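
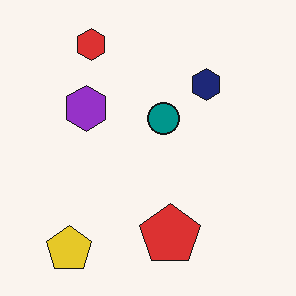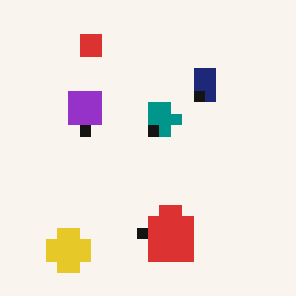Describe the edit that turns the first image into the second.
This is the original image coarsely pixelated.

Shapes are reduced to large square blocks; fine edges and outlines are lost — a downscale-then-upscale (mosaic) effect.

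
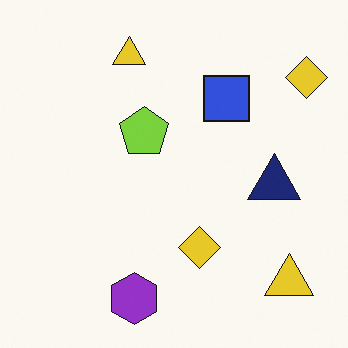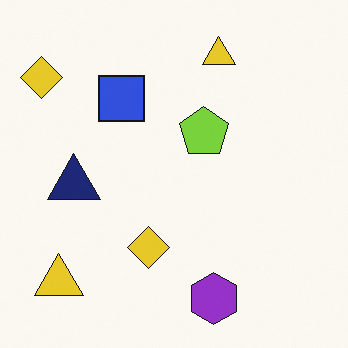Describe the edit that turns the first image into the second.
This is the original image flipped horizontally (left ↔ right).

The navy triangle is in the right of the first image and the left of the second — shapes on opposite sides of the vertical midline have swapped in a mirror flip.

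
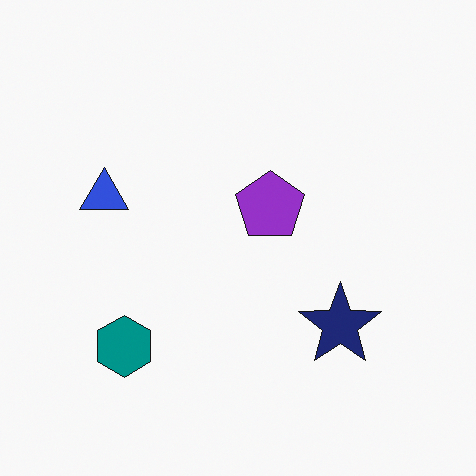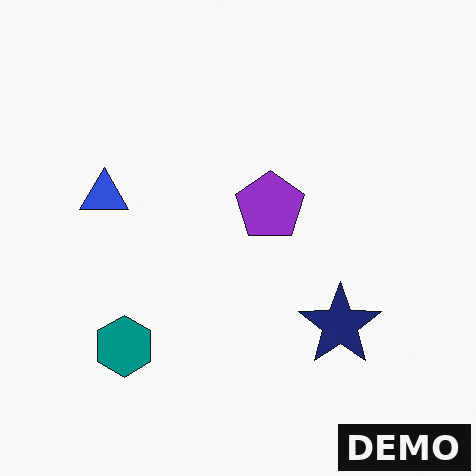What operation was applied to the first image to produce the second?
Watermarked with the text "DEMO" in the lower-right corner.

A dark label reading "DEMO" appears in the lower-right corner.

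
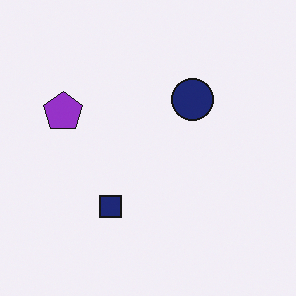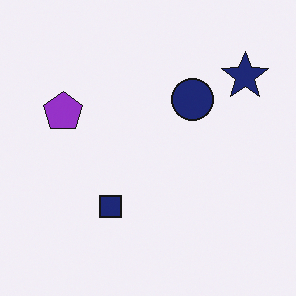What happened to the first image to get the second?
Overlaid with an additional navy star.

A navy star appears in the second image that is absent from the first.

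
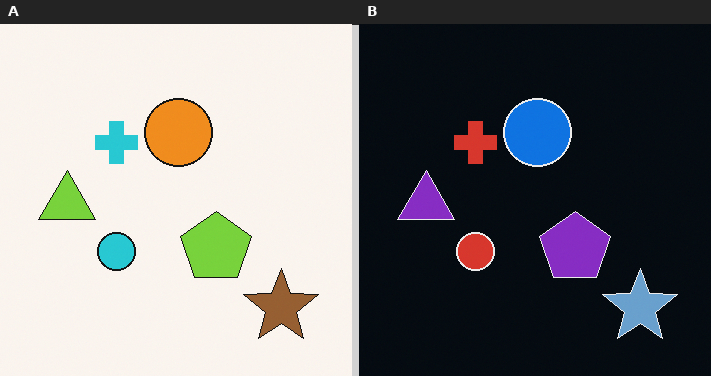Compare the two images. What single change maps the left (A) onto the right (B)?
This is the original image color-inverted (negative).

The light background has become dark and every shape's color is its complement — a photographic negative.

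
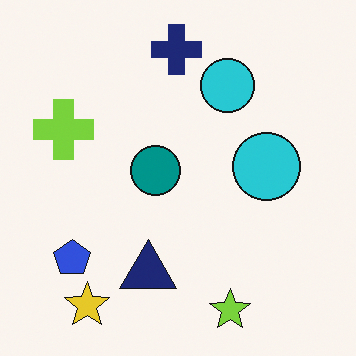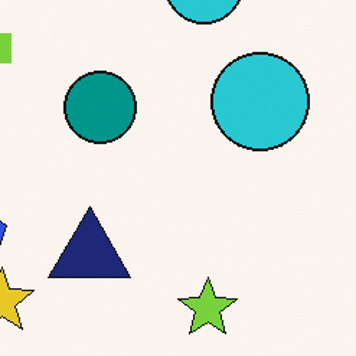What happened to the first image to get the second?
The image was cropped to a modestly smaller region and rescaled.

The visible shapes are larger and the field of view is narrower; shapes near the original edges may be partly or wholly outside the frame — a crop-and-rescale.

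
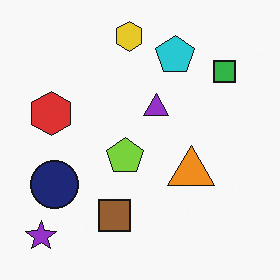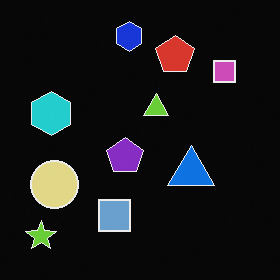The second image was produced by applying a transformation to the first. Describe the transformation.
The second image is the first color-inverted (negative).

The light background has become dark and every shape's color is its complement — a photographic negative.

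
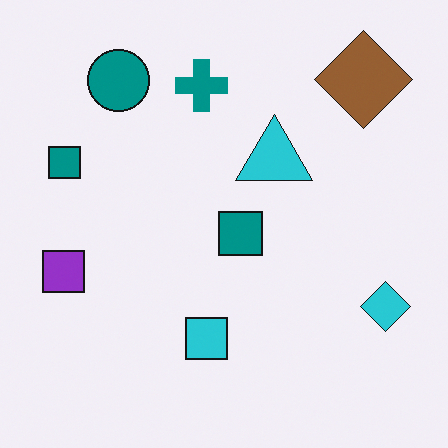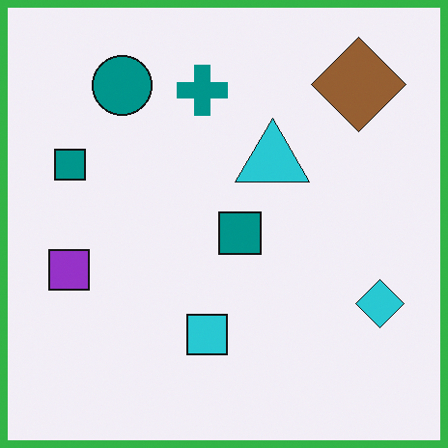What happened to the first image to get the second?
The image was framed with a green border.

A solid green frame runs around the edge of the second image, with the content slightly shrunk inside it.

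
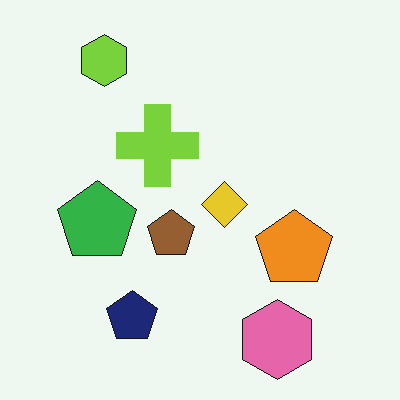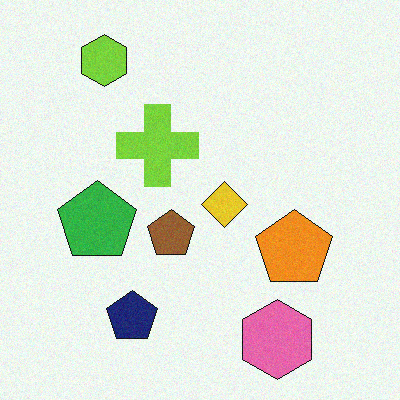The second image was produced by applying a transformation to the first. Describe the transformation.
The second image is the first degraded with subtle gaussian noise.

Random speckle covers the whole image, including the flat background.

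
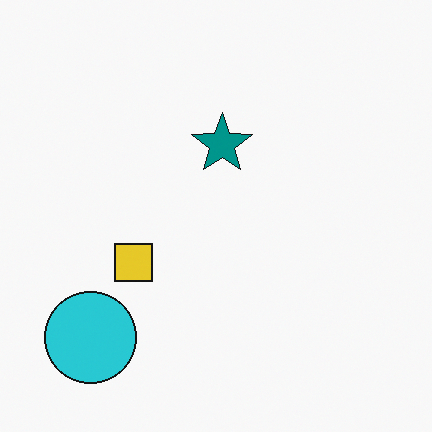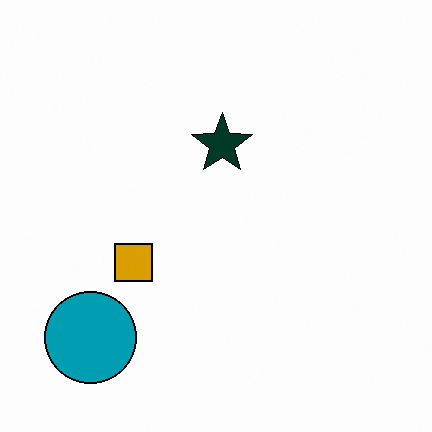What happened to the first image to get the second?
This is the original image given much higher contrast.

Tones are pushed away from mid-grey across the whole image — a global contrast change.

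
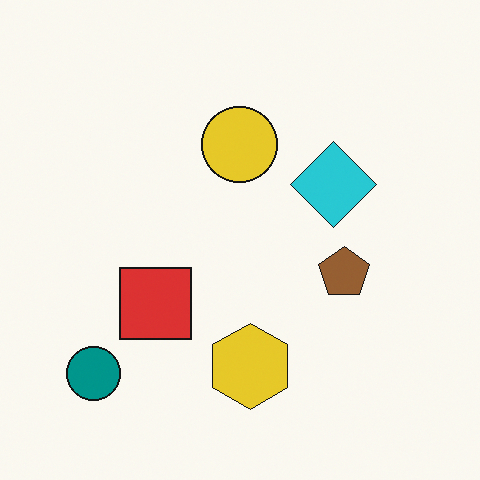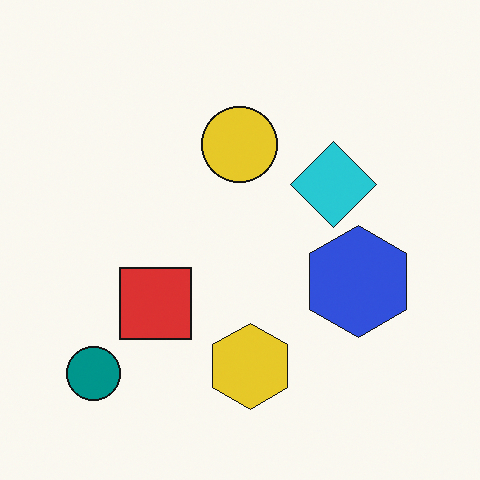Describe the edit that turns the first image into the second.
The transformation is: overlaid with an additional blue hexagon.

A blue hexagon appears in the second image that is absent from the first.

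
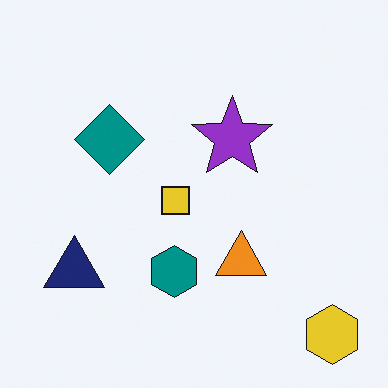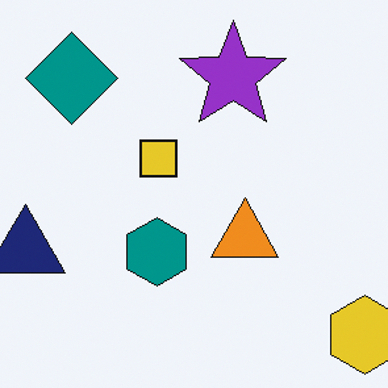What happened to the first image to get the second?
It was cropped slightly and scaled back up.

The visible shapes are larger and the field of view is narrower; shapes near the original edges may be partly or wholly outside the frame — a crop-and-rescale.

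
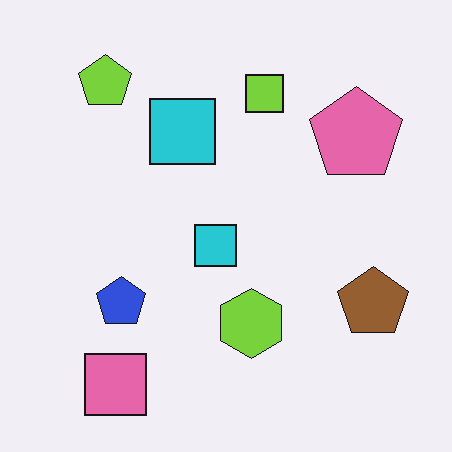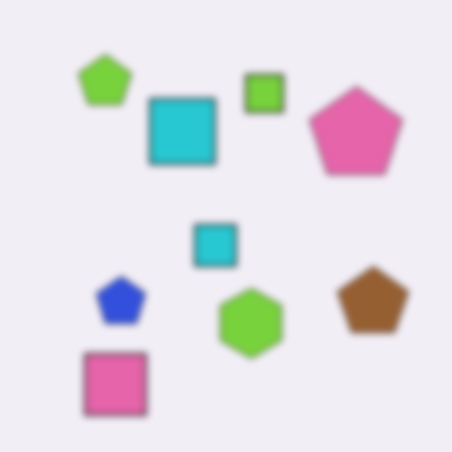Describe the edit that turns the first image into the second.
The second image is the first noticeably gaussian-blurred.

Shape edges and outlines are uniformly softened across the whole image.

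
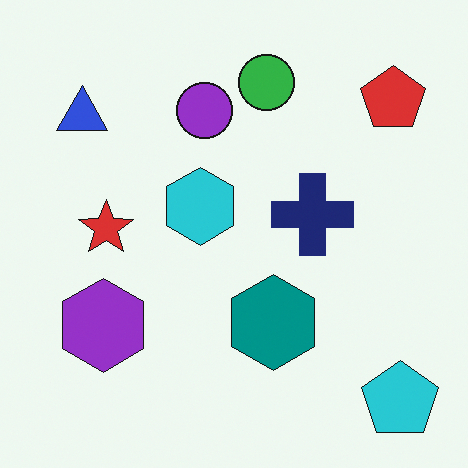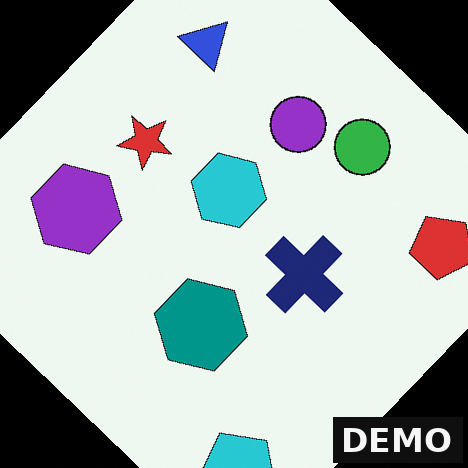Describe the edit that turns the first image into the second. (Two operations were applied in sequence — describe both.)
It was rotated clockwise by a large amount — several tens of degrees, then watermarked with the text "DEMO" in the lower-right corner.

Every shape is tilted by the same angle and the image corners show triangular fill wedges — a whole-image rotation by a non-right angle. A dark label reading "DEMO" appears in the lower-right corner.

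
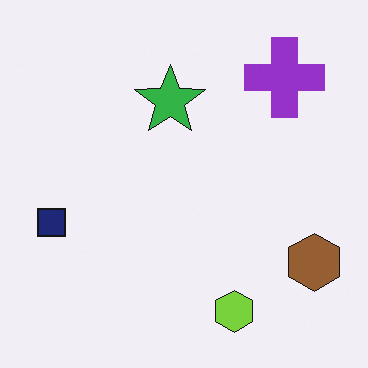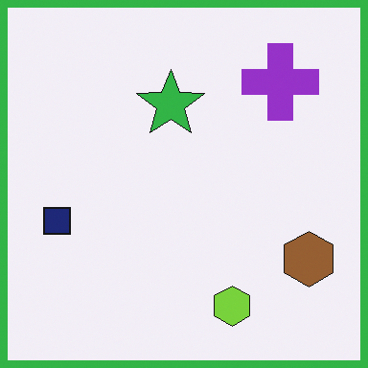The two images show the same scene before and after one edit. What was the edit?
This is the original image framed with a green border.

A solid green frame runs around the edge of the second image, with the content slightly shrunk inside it.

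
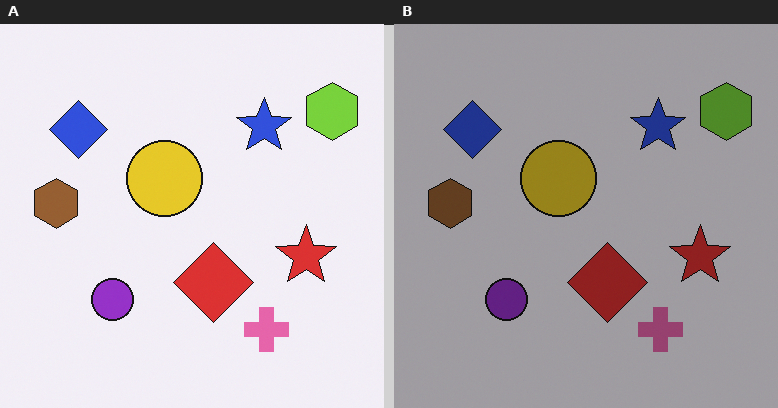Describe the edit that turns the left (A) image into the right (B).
The transformation is: darkened a lot.

Every pixel — background and shapes alike — is uniformly darkened.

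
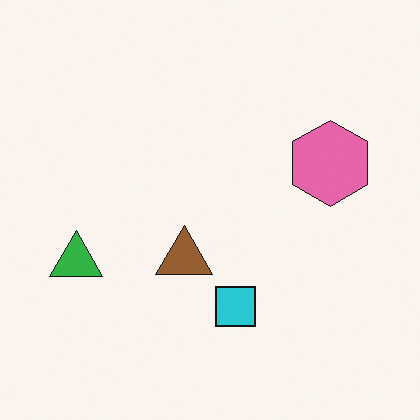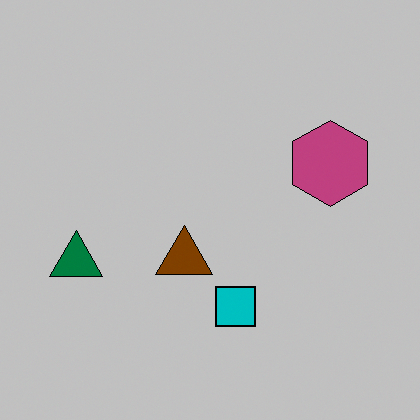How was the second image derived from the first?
This is the original image aggressively posterized.

Each flat color has snapped to a coarser quantized level — most visibly, the near-white background has dropped to a flat grey.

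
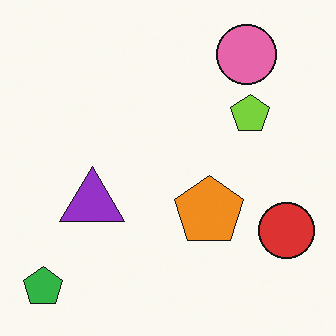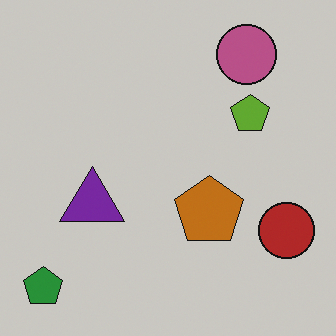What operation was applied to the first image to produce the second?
This is the original image darkened a little.

Every pixel — background and shapes alike — is uniformly darkened.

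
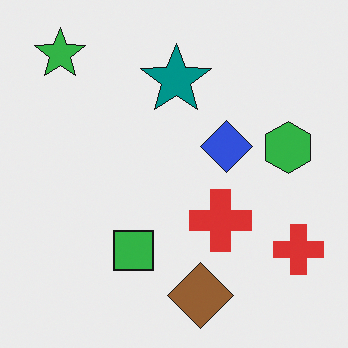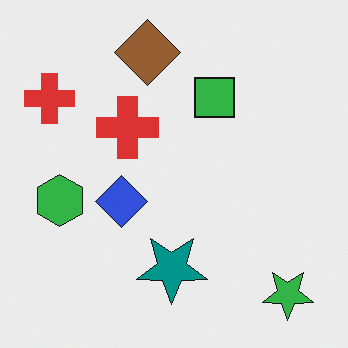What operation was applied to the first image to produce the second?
The transformation is: rotated 180°.

The green star sits in the top-left of the first image and the bottom-right of the second — consistent with a whole-image 180° rotation.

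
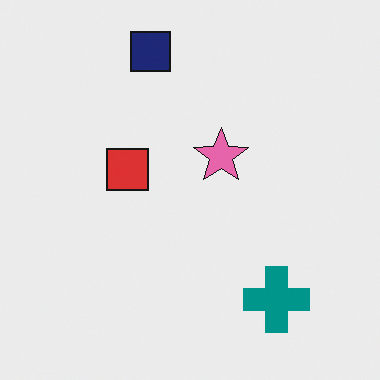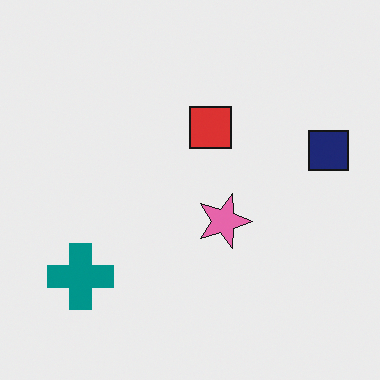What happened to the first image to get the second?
The transformation is: rotated 90° clockwise.

The navy square sits in the top of the first image and the right of the second — consistent with a whole-image 90° clockwise rotation.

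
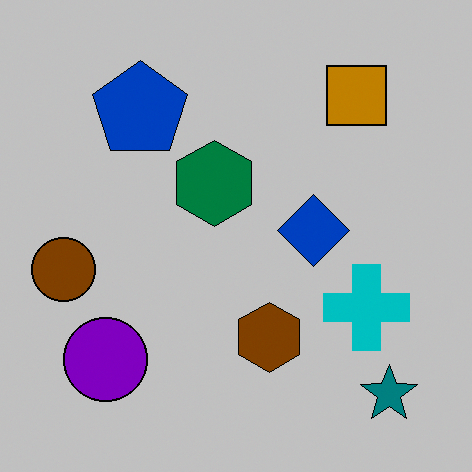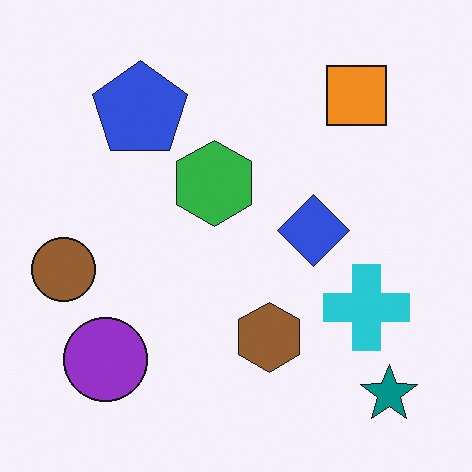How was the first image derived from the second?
This is the original image heavily posterized to just a handful of flat colors.

Each flat color has snapped to a coarser quantized level — most visibly, the near-white background has dropped to a flat grey.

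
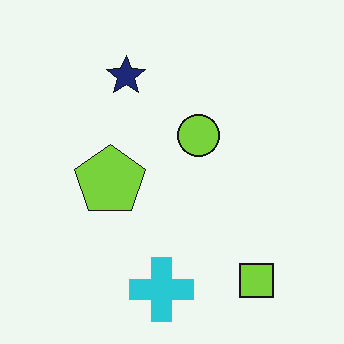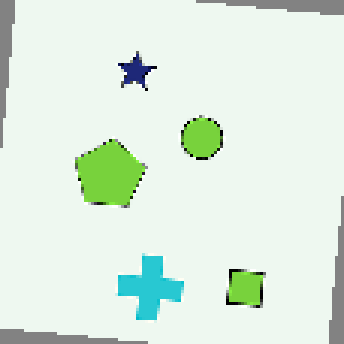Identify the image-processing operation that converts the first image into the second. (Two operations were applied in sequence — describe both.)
The transformation is: rotated clockwise by a few degrees, then lightly pixelated (a mild mosaic effect).

Every shape is tilted by the same angle and the image corners show triangular fill wedges — a whole-image rotation by a non-right angle. Shapes are reduced to large square blocks; fine edges and outlines are lost — a downscale-then-upscale (mosaic) effect.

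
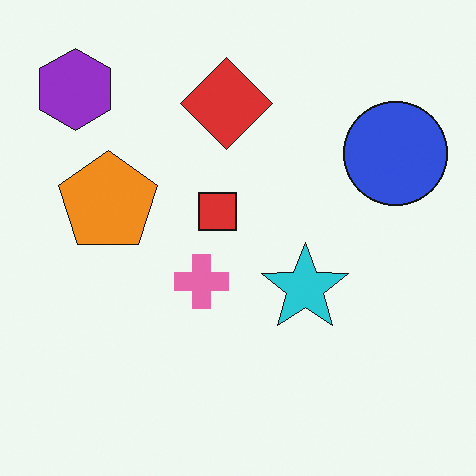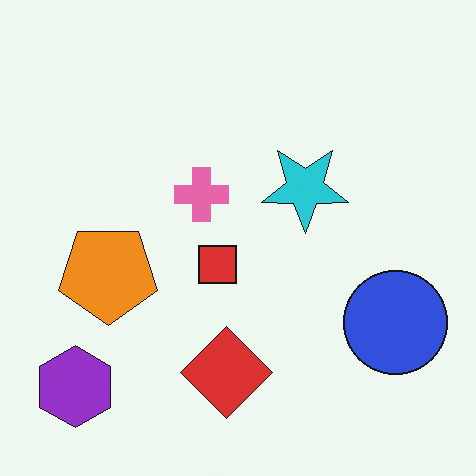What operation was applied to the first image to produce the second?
Flipped vertically (top ↔ bottom).

The purple hexagon is in the top-left of the first image and the bottom-left of the second — shapes on opposite sides of the horizontal midline have swapped in a mirror flip.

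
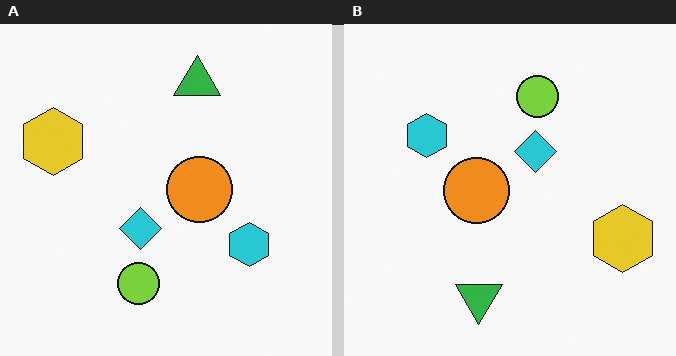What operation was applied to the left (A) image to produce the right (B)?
The right (B) image is the left (A) rotated 180°.

The yellow hexagon sits in the left of the left (A) image and the right of the right (B) — consistent with a whole-image 180° rotation.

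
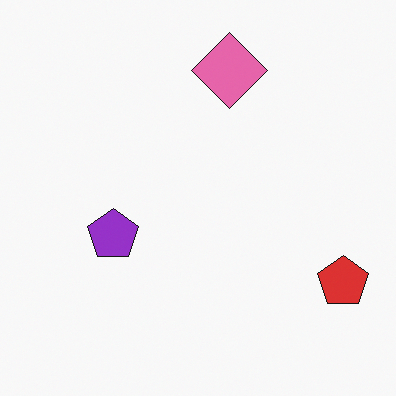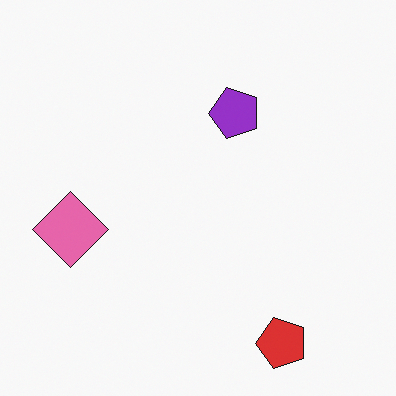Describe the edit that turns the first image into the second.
Transposed (reflected across the top-left ↔ bottom-right diagonal).

Shapes have swapped their row and column positions — what was in the top-right is now in the bottom-left — a diagonal reflection.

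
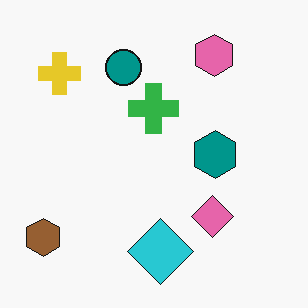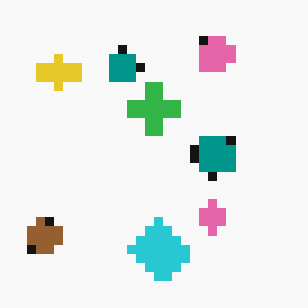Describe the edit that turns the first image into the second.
This is the original image heavily pixelated into large blocks.

Shapes are reduced to large square blocks; fine edges and outlines are lost — a downscale-then-upscale (mosaic) effect.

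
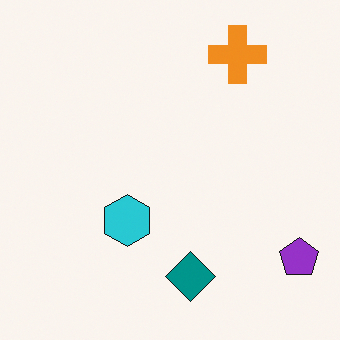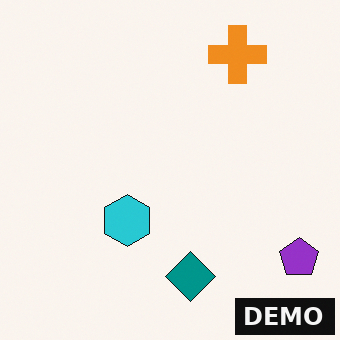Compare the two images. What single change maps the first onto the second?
Watermarked with the text "DEMO" in the lower-right corner.

A dark label reading "DEMO" appears in the lower-right corner.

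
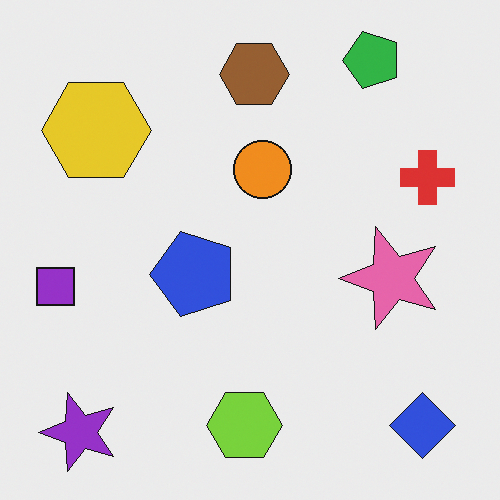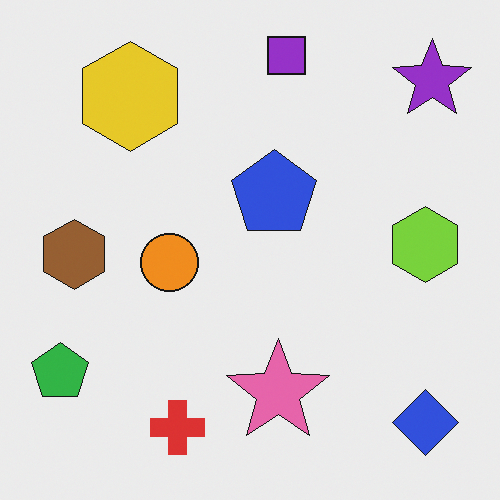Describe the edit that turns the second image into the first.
It was transposed (reflected across the top-left ↔ bottom-right diagonal).

Shapes have swapped their row and column positions — what was in the top-right is now in the bottom-left — a diagonal reflection.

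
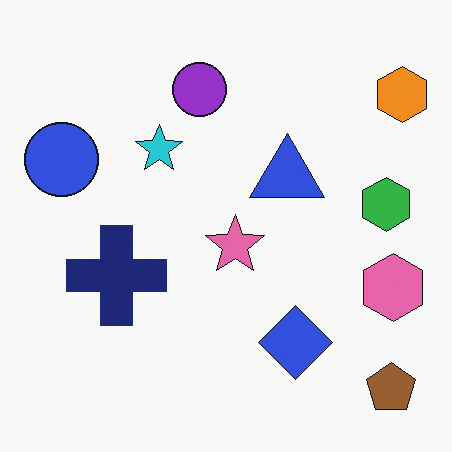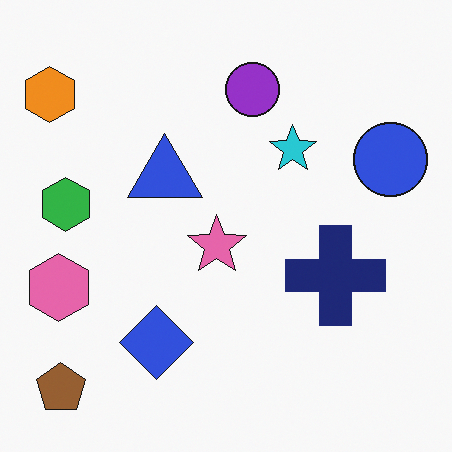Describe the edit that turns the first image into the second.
This is the original image flipped horizontally (left ↔ right).

The orange hexagon is in the top-right of the first image and the top-left of the second — shapes on opposite sides of the vertical midline have swapped in a mirror flip.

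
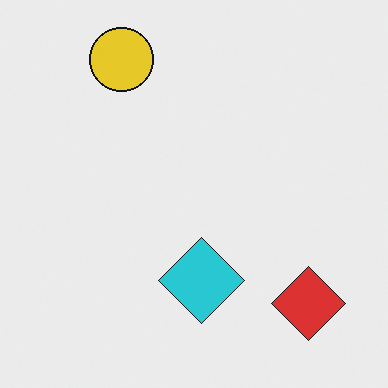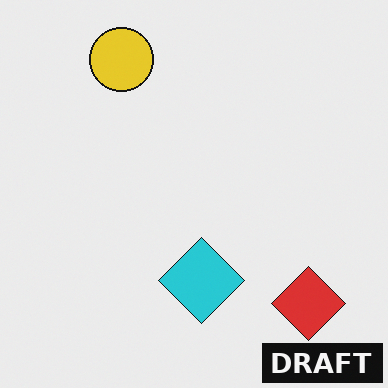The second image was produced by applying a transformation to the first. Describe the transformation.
The transformation is: watermarked with the text "DRAFT" in the lower-right corner.

A dark label reading "DRAFT" appears in the lower-right corner.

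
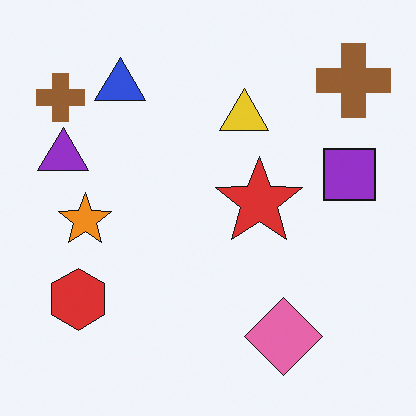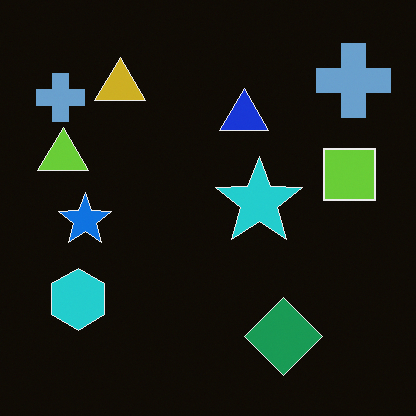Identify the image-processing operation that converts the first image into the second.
This is the original image color-inverted (negative).

The light background has become dark and every shape's color is its complement — a photographic negative.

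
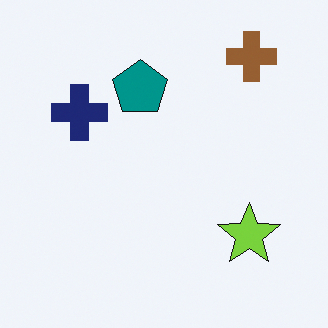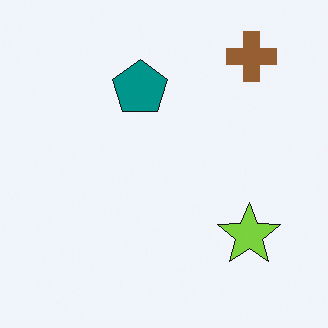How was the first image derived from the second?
The first image is the second overlaid with an additional navy cross.

A navy cross appears in the first image that is absent from the second.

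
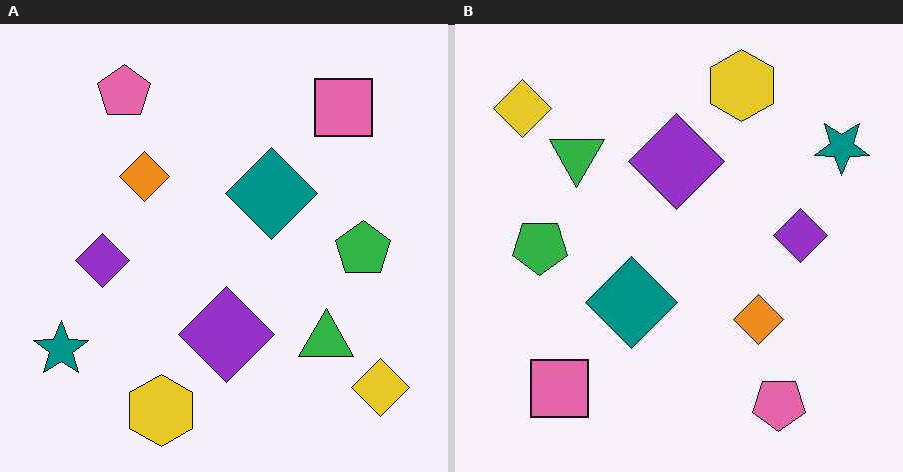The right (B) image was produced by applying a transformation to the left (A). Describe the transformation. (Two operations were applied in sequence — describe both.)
The right (B) image is the left (A) rotated 180°, then given moderate JPEG compression.

The yellow diamond sits in the bottom-right of the left (A) image and the top-left of the right (B) — consistent with a whole-image 180° rotation. Blocky 8×8 compression artifacts appear around shape edges and the flat background shows ringing — characteristic JPEG degradation.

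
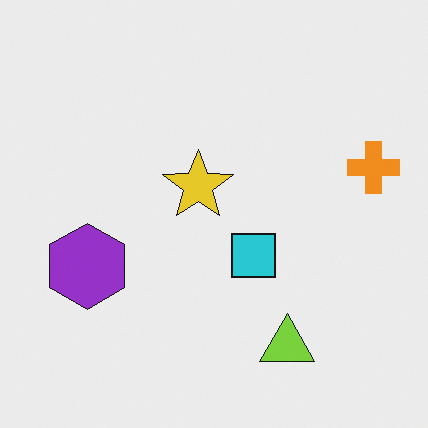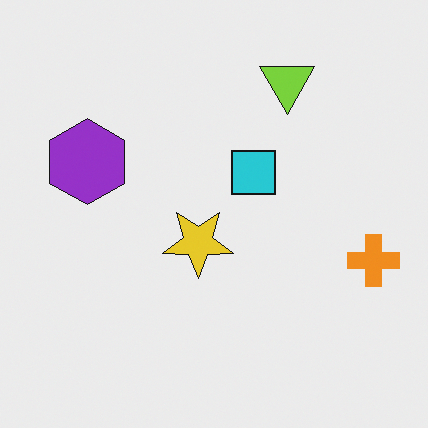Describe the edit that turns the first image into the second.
This is the original image flipped vertically (top ↔ bottom).

The lime triangle is in the bottom-right of the first image and the top-right of the second — shapes on opposite sides of the horizontal midline have swapped in a mirror flip.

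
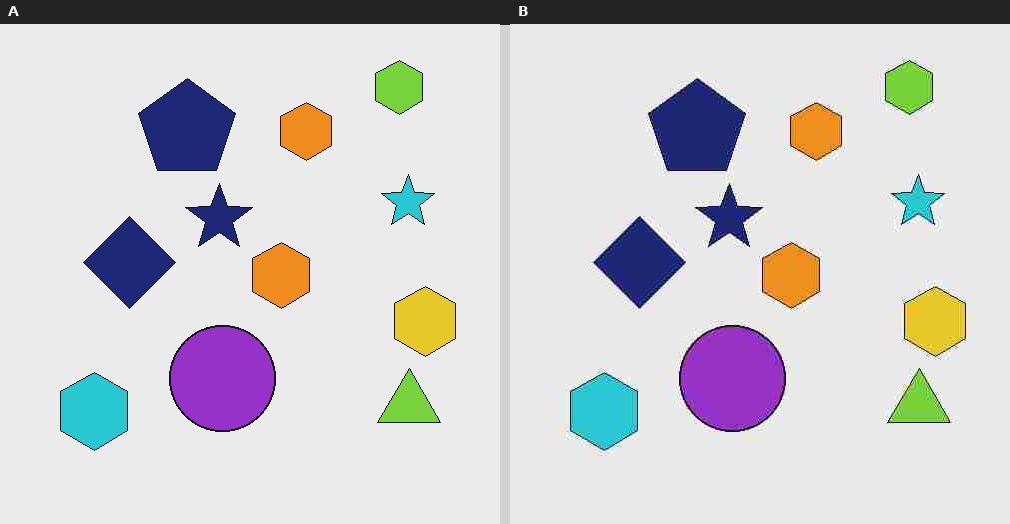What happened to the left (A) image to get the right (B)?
Degraded with heavy JPEG compression.

Blocky 8×8 compression artifacts appear around shape edges and the flat background shows ringing — characteristic JPEG degradation.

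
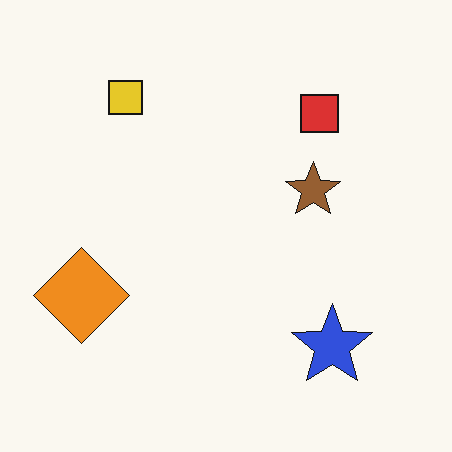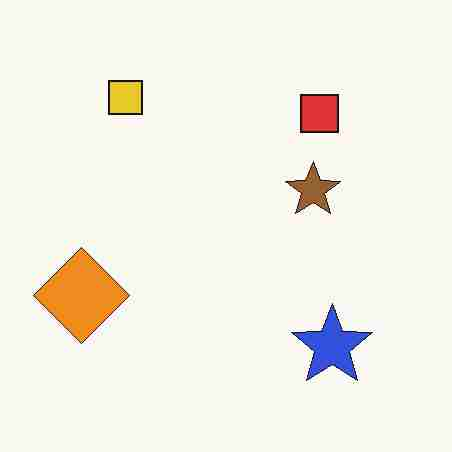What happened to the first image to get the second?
The second image is the first heavily JPEG-compressed with obvious blocking artifacts.

Blocky 8×8 compression artifacts appear around shape edges and the flat background shows ringing — characteristic JPEG degradation.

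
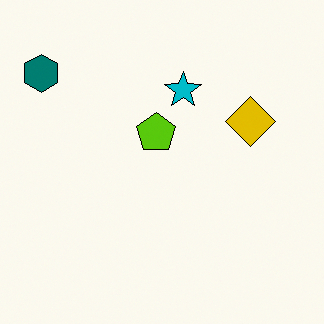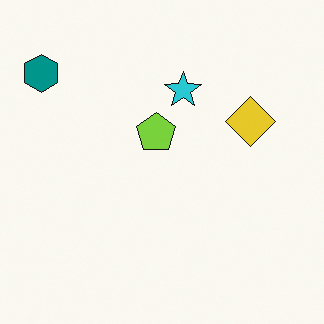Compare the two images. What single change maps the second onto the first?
The first image is the second given slightly increased contrast.

Tones are pushed away from mid-grey across the whole image — a global contrast change.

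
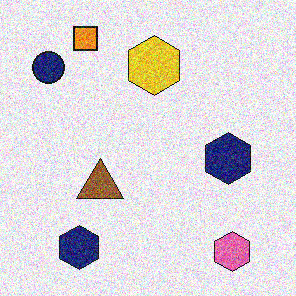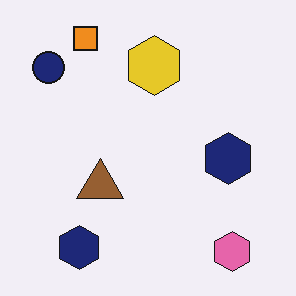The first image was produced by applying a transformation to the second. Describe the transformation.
The image was degraded with a thick layer of grain.

Random speckle covers the whole image, including the flat background.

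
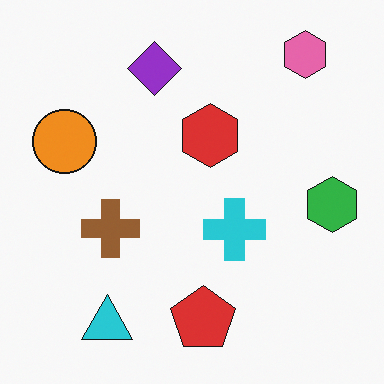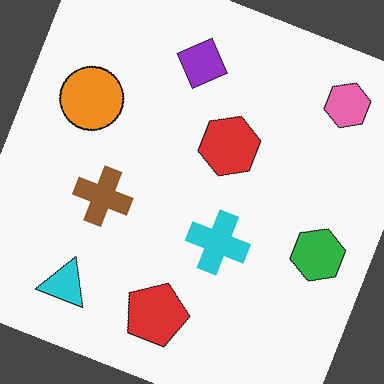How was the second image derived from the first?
The image was rotated clockwise by a clearly visible amount.

Every shape is tilted by the same angle and the image corners show triangular fill wedges — a whole-image rotation by a non-right angle.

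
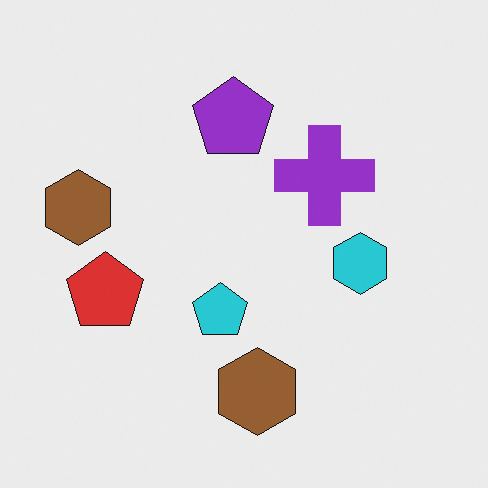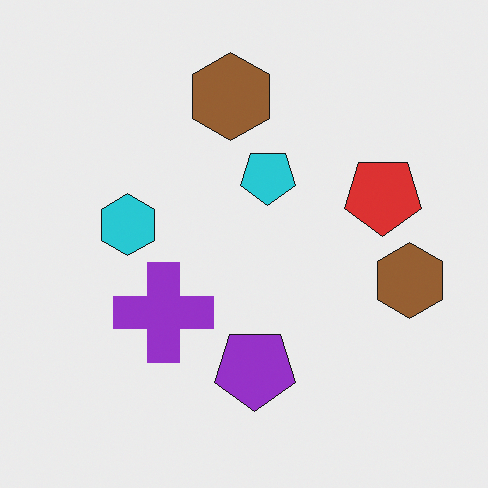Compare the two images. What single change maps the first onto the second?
Rotated 180°.

The red pentagon sits in the left of the first image and the right of the second — consistent with a whole-image 180° rotation.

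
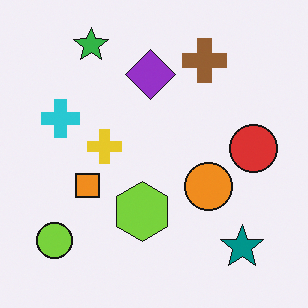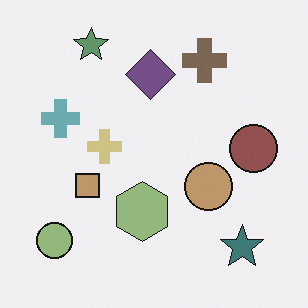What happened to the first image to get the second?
The transformation is: heavily desaturated.

All colors are more muted and greyish — a global saturation change.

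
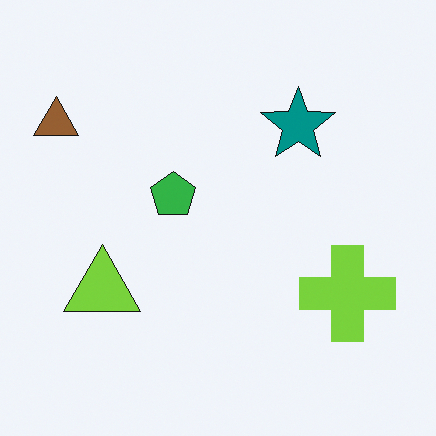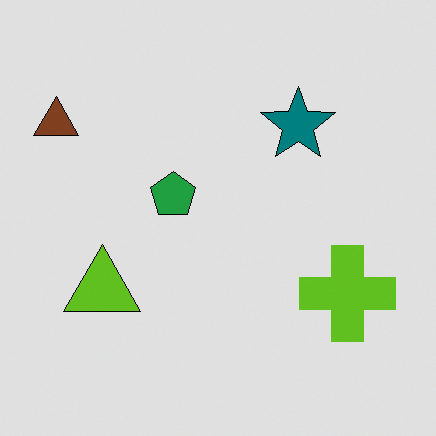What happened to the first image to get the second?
This is the original image moderately posterized.

Each flat color has snapped to a coarser quantized level — most visibly, the near-white background has dropped to a flat grey.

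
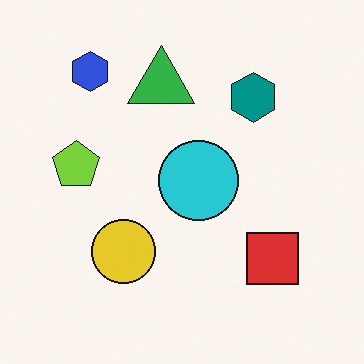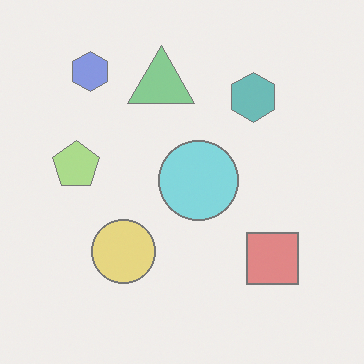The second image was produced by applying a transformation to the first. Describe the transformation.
The image was washed out (contrast reduced).

Tones are pushed toward mid-grey across the whole image — a global contrast change.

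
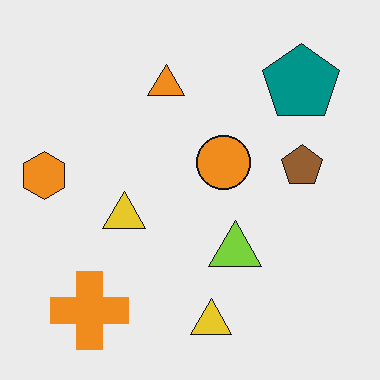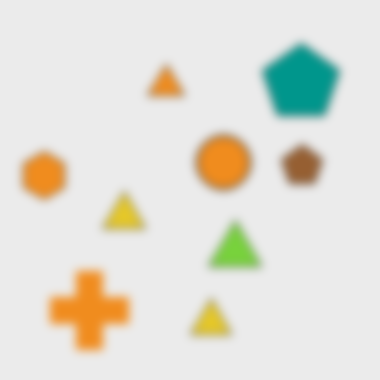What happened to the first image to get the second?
The second image is the first moderately blurred.

Shape edges and outlines are uniformly softened across the whole image.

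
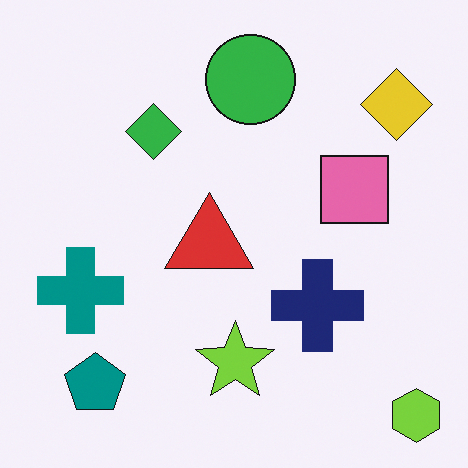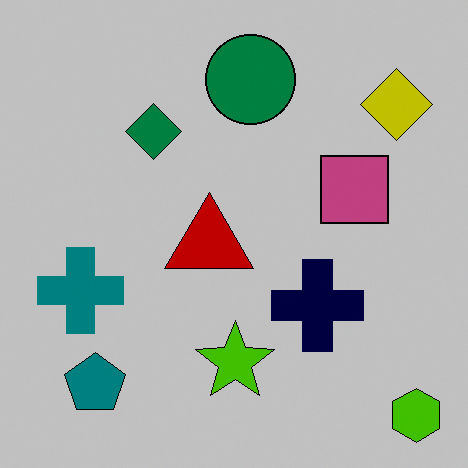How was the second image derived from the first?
The transformation is: heavily posterized to just a handful of flat colors.

Each flat color has snapped to a coarser quantized level — most visibly, the near-white background has dropped to a flat grey.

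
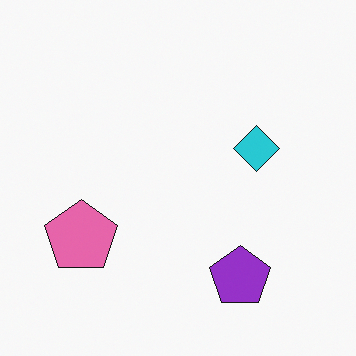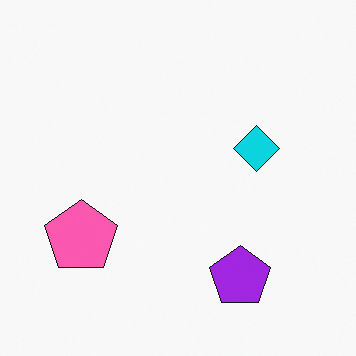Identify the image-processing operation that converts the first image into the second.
The image was slightly oversaturated.

All colors are more vivid — a global saturation change.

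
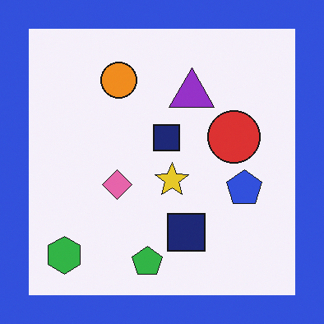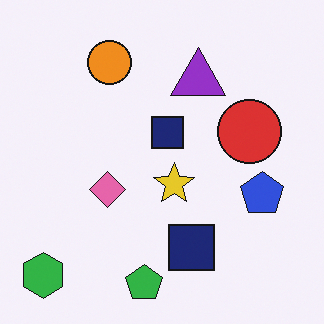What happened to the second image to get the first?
This is the original image framed with a blue border.

A solid blue frame runs around the edge of the first image, with the content slightly shrunk inside it.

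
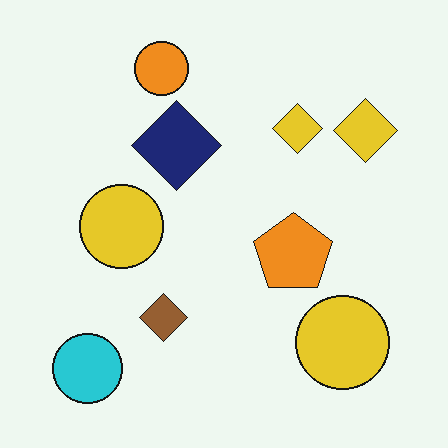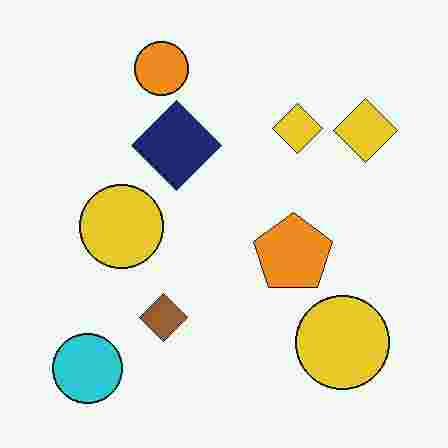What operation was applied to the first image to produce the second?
Degraded with heavy JPEG compression.

Blocky 8×8 compression artifacts appear around shape edges and the flat background shows ringing — characteristic JPEG degradation.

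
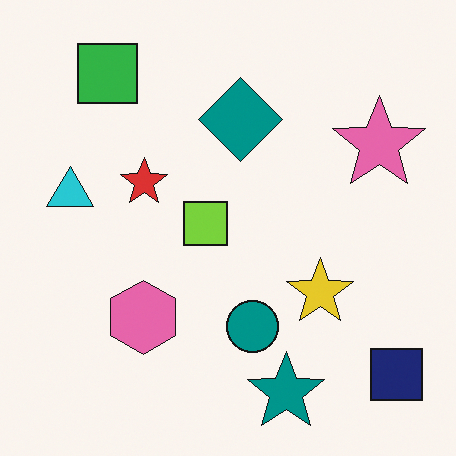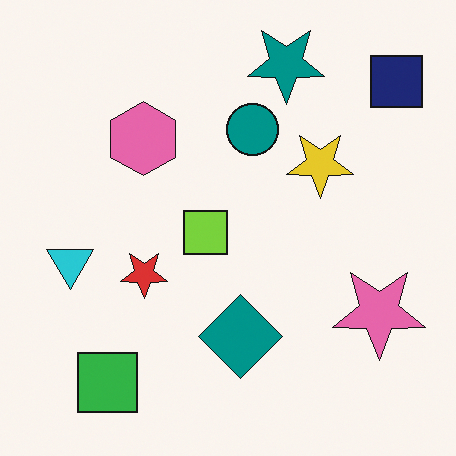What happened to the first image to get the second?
The second image is the first flipped vertically (top ↔ bottom).

The teal star is in the bottom of the first image and the top of the second — shapes on opposite sides of the horizontal midline have swapped in a mirror flip.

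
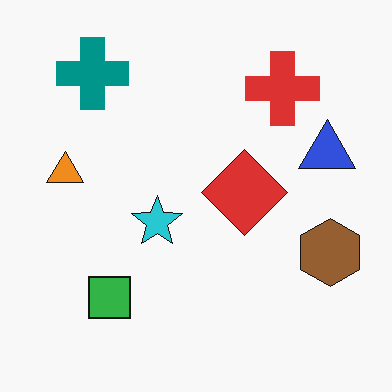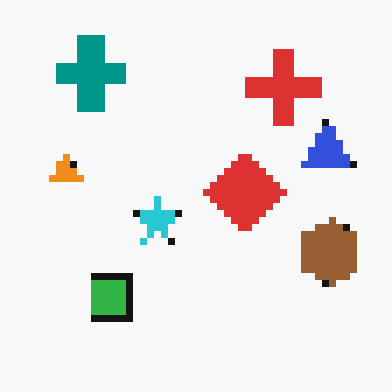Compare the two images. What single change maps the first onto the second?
The transformation is: moderately pixelated.

Shapes are reduced to large square blocks; fine edges and outlines are lost — a downscale-then-upscale (mosaic) effect.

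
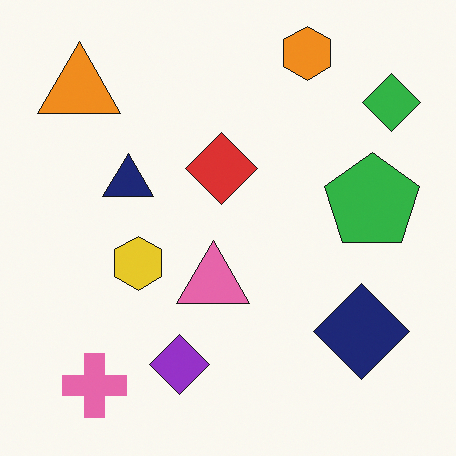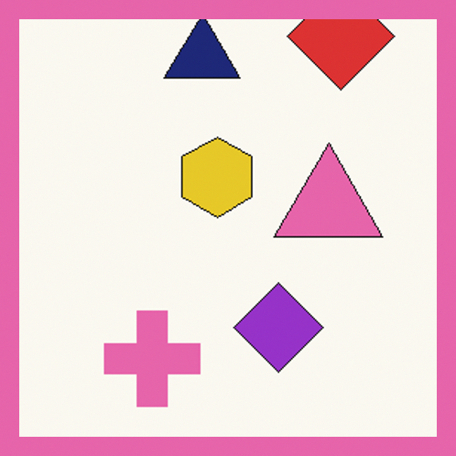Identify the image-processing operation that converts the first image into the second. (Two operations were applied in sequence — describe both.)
The transformation is: cropped to a noticeably smaller region and rescaled, then framed with a pink border.

The visible shapes are larger and the field of view is narrower; shapes near the original edges may be partly or wholly outside the frame — a crop-and-rescale. A solid pink frame runs around the edge of the second image, with the content slightly shrunk inside it.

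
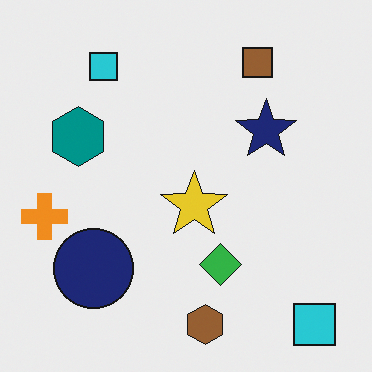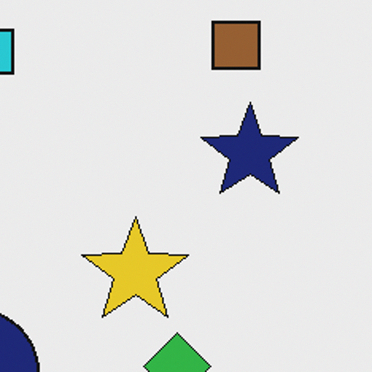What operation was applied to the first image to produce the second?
Cropped slightly and scaled back up.

The visible shapes are larger and the field of view is narrower; shapes near the original edges may be partly or wholly outside the frame — a crop-and-rescale.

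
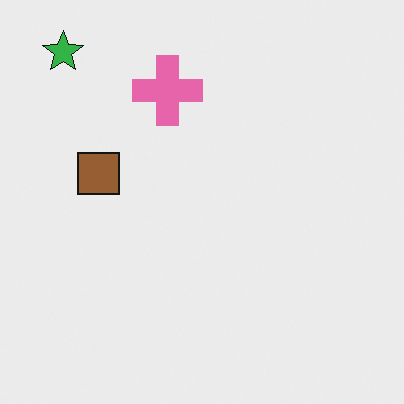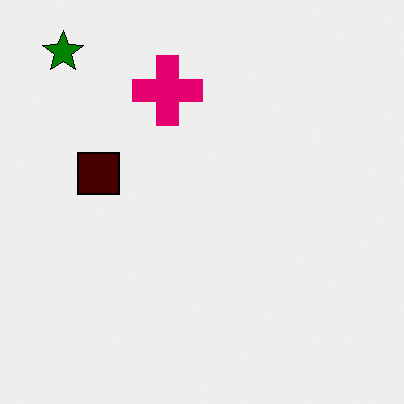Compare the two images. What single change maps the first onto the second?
The second image is the first given much higher contrast.

Tones are pushed away from mid-grey across the whole image — a global contrast change.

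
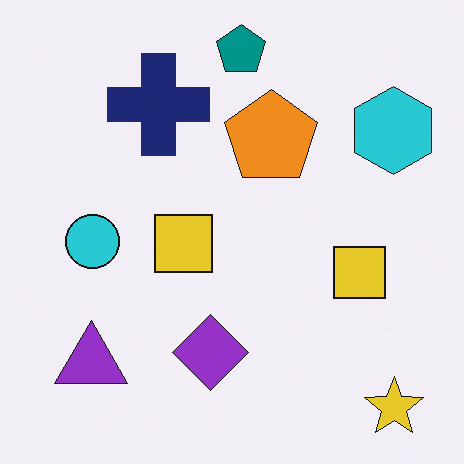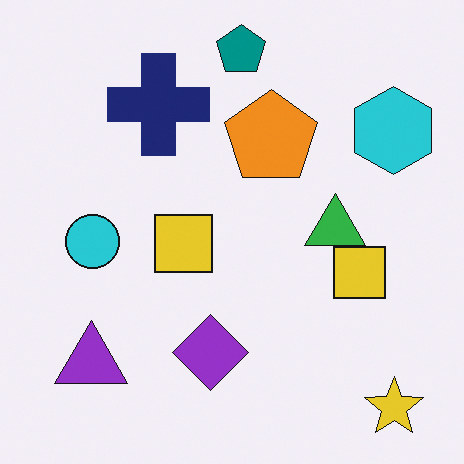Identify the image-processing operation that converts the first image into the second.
Overlaid with an additional green triangle.

A green triangle appears in the second image that is absent from the first.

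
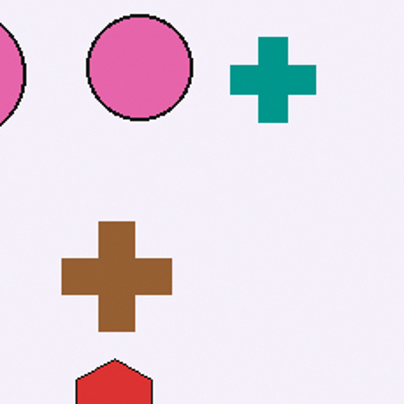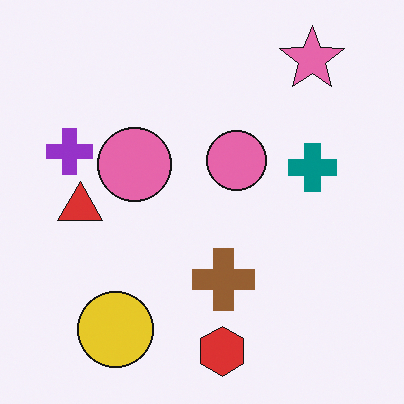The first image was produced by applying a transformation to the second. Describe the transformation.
It was cropped tightly and scaled back up.

The visible shapes are larger and the field of view is narrower; shapes near the original edges may be partly or wholly outside the frame — a crop-and-rescale.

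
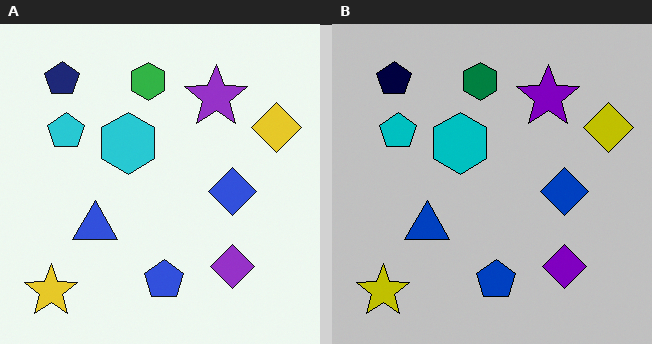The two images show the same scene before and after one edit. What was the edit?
Heavily posterized to just a handful of flat colors.

Each flat color has snapped to a coarser quantized level — most visibly, the near-white background has dropped to a flat grey.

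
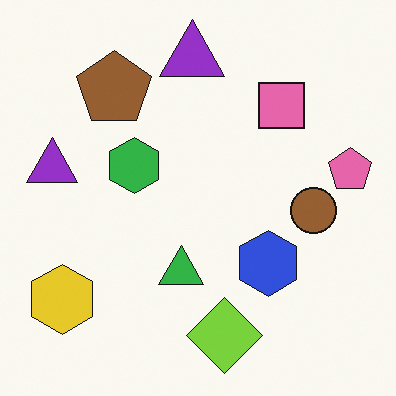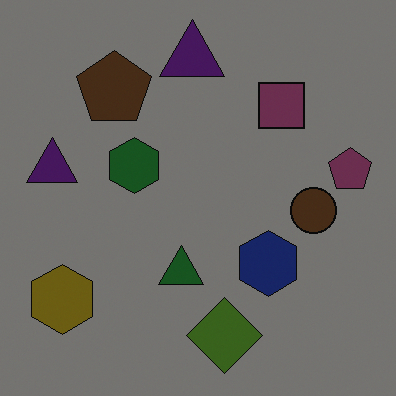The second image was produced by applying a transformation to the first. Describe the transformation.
This is the original image darkened a lot.

Every pixel — background and shapes alike — is uniformly darkened.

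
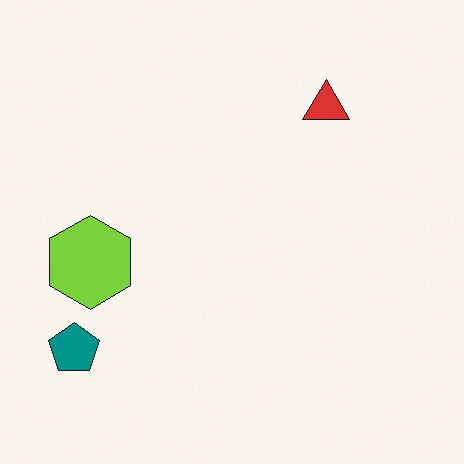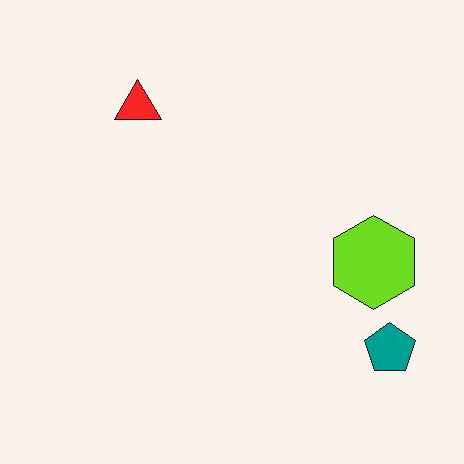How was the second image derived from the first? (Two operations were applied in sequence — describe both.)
The second image is the first slightly oversaturated, then flipped horizontally (left ↔ right).

All colors are more vivid — a global saturation change. The teal pentagon is in the bottom-left of the first image and the bottom-right of the second — shapes on opposite sides of the vertical midline have swapped in a mirror flip.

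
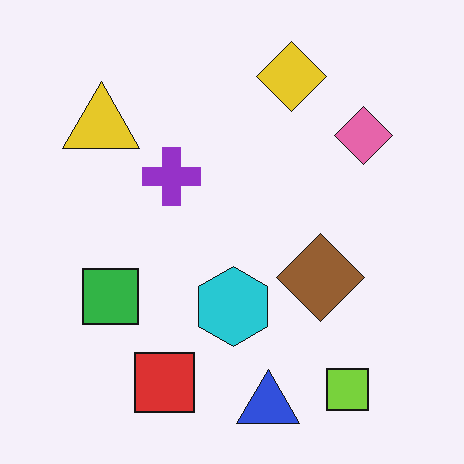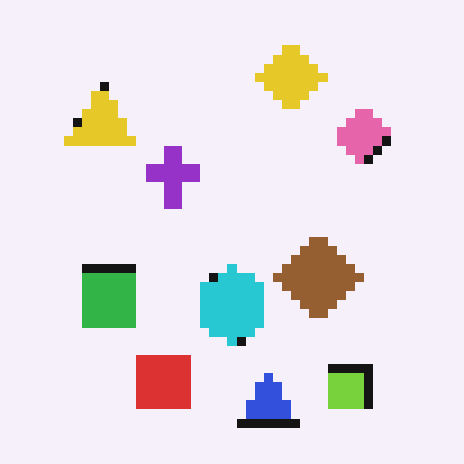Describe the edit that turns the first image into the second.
The second image is the first heavily pixelated into large blocks.

Shapes are reduced to large square blocks; fine edges and outlines are lost — a downscale-then-upscale (mosaic) effect.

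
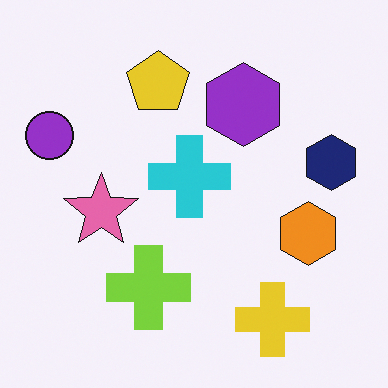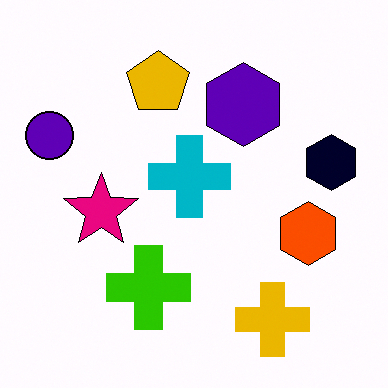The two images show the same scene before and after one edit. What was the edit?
The image was given much higher contrast.

Tones are pushed away from mid-grey across the whole image — a global contrast change.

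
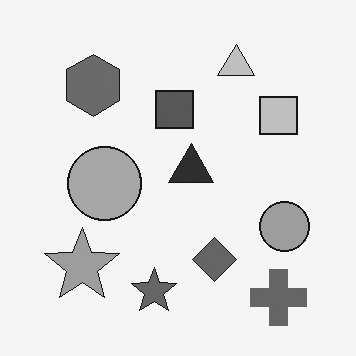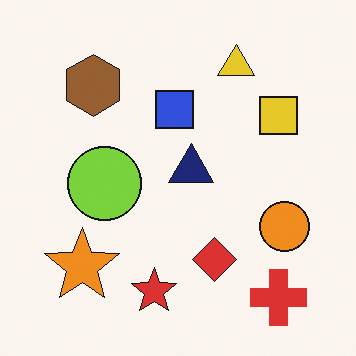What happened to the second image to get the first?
The image was converted to grayscale.

All color is removed — every shape is now a shade of grey.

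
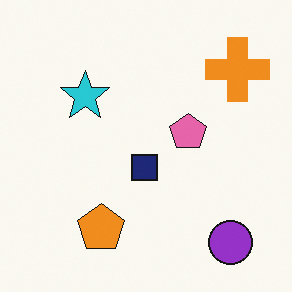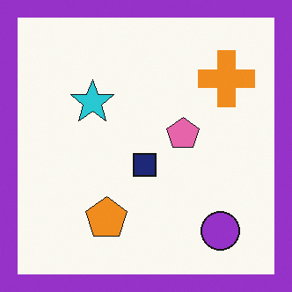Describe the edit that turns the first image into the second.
The image was framed with a purple border.

A solid purple frame runs around the edge of the second image, with the content slightly shrunk inside it.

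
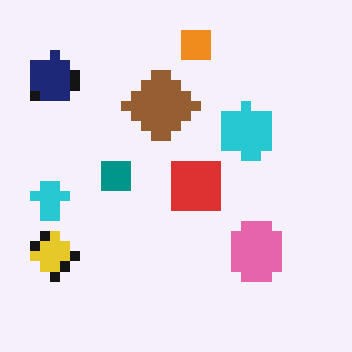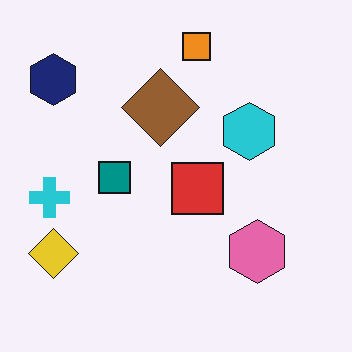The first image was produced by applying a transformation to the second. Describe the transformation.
The image was coarsely pixelated.

Shapes are reduced to large square blocks; fine edges and outlines are lost — a downscale-then-upscale (mosaic) effect.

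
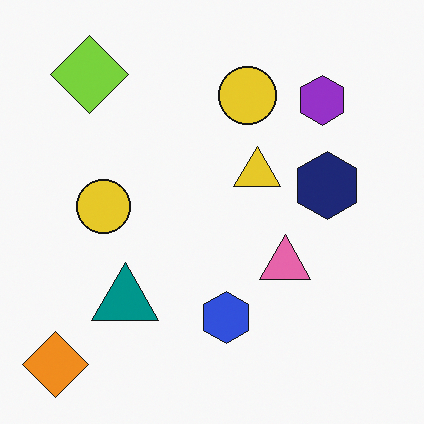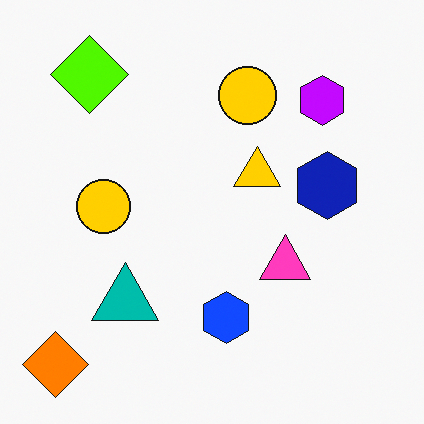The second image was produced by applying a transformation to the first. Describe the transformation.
The transformation is: made much more vivid (saturation change).

All colors are more vivid — a global saturation change.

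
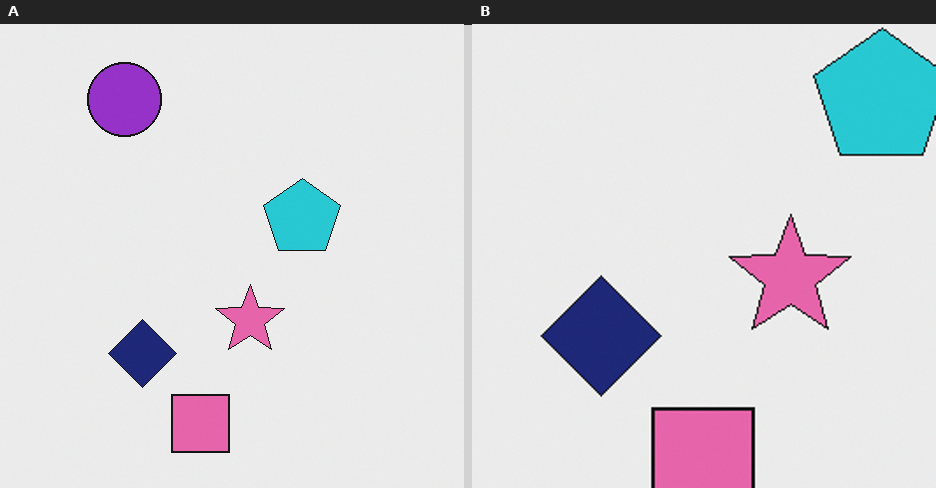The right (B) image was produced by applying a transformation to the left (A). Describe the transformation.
The right (B) image is the left (A) cropped to a noticeably smaller region and rescaled.

The visible shapes are larger and the field of view is narrower; shapes near the original edges may be partly or wholly outside the frame — a crop-and-rescale.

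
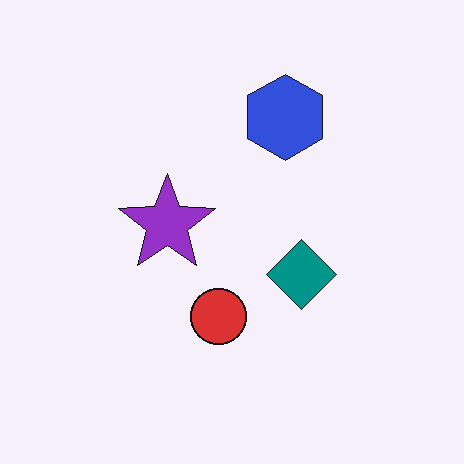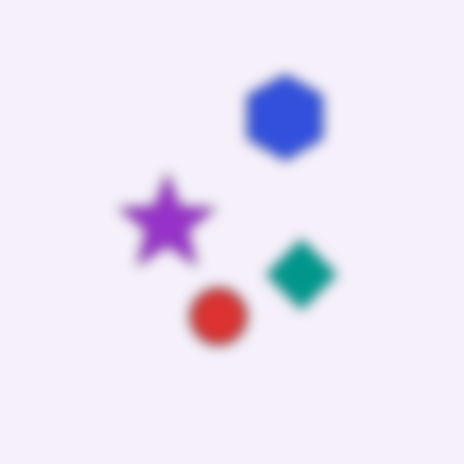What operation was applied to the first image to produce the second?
This is the original image heavily blurred.

Shape edges and outlines are uniformly softened across the whole image.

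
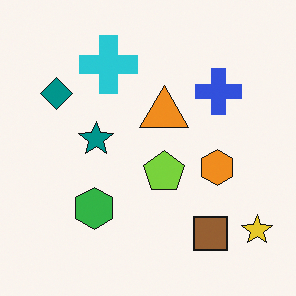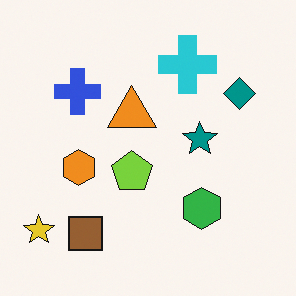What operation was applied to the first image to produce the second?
The image was flipped horizontally (left ↔ right).

The yellow star is in the bottom-right of the first image and the bottom-left of the second — shapes on opposite sides of the vertical midline have swapped in a mirror flip.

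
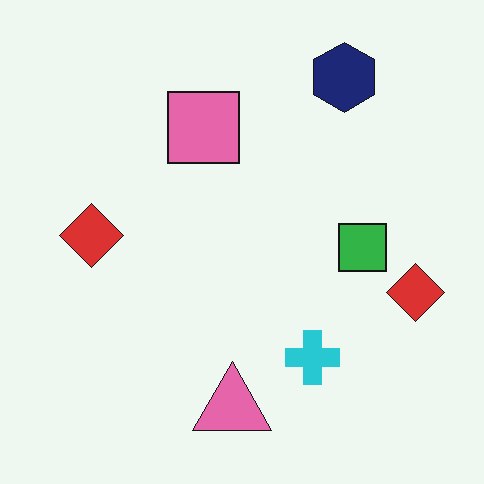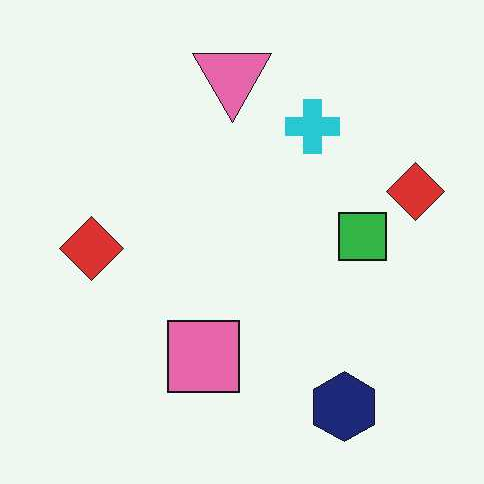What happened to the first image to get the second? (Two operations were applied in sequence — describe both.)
JPEG-compressed with visible artifacts, then flipped vertically (top ↔ bottom).

Blocky 8×8 compression artifacts appear around shape edges and the flat background shows ringing — characteristic JPEG degradation. The navy hexagon is in the top-right of the first image and the bottom-right of the second — shapes on opposite sides of the horizontal midline have swapped in a mirror flip.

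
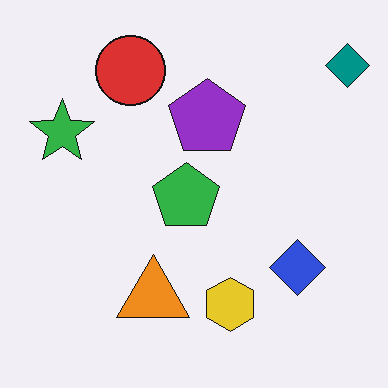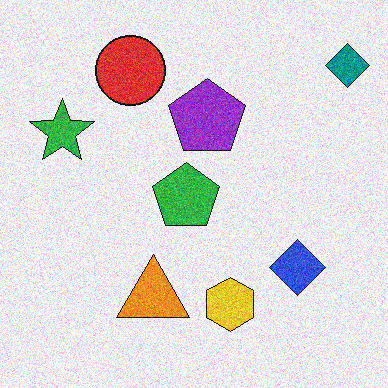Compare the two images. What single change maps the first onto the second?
The second image is the first degraded with moderate additive noise.

Random speckle covers the whole image, including the flat background.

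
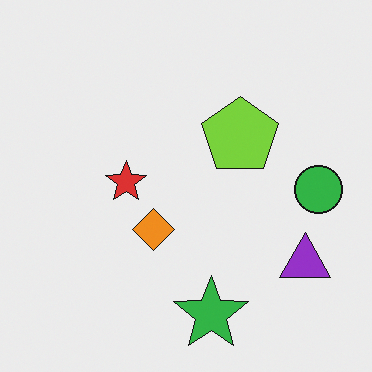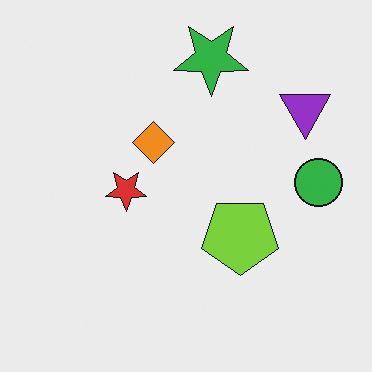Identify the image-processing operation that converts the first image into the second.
The image was flipped vertically (top ↔ bottom).

The green star is in the bottom of the first image and the top of the second — shapes on opposite sides of the horizontal midline have swapped in a mirror flip.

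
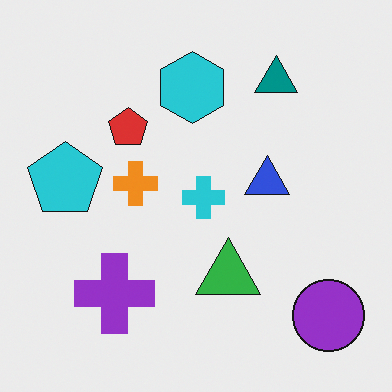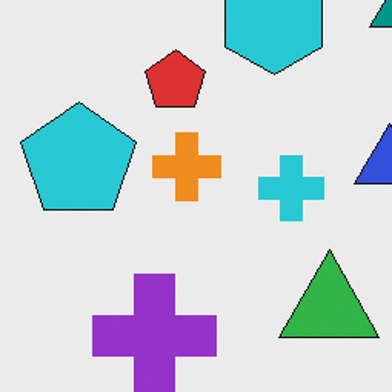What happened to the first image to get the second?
The transformation is: cropped to a modestly smaller region and rescaled.

The visible shapes are larger and the field of view is narrower; shapes near the original edges may be partly or wholly outside the frame — a crop-and-rescale.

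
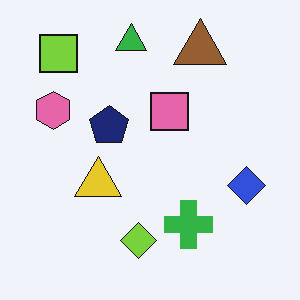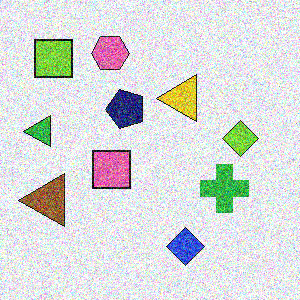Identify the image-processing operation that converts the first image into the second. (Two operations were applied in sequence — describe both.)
Degraded with heavy additive noise, then transposed (reflected across the top-left ↔ bottom-right diagonal).

Random speckle covers the whole image, including the flat background. Shapes have swapped their row and column positions — what was in the top-right is now in the bottom-left — a diagonal reflection.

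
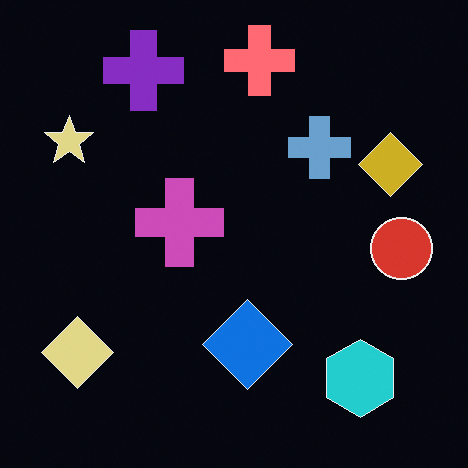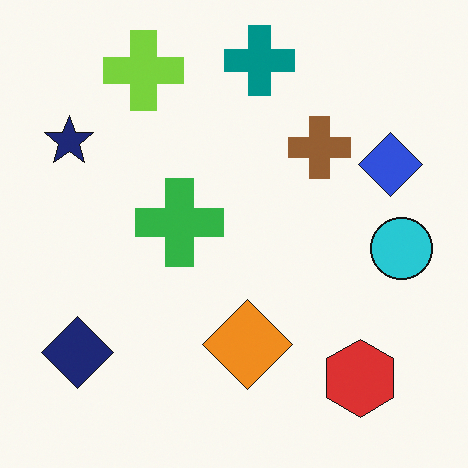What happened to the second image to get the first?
Color-inverted (negative).

The light background has become dark and every shape's color is its complement — a photographic negative.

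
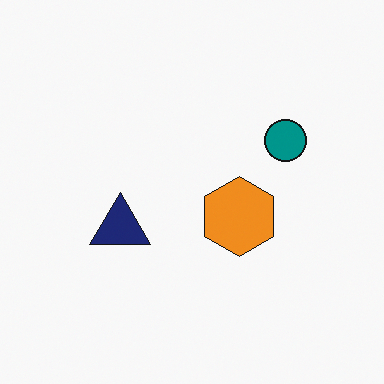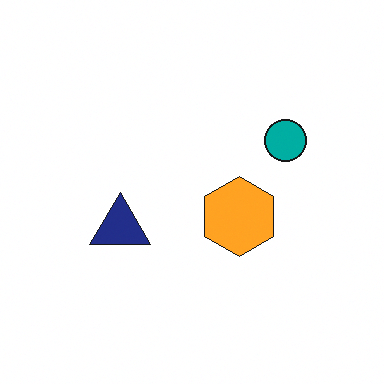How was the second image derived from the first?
It was brightened a little.

Every pixel — background and shapes alike — is uniformly brightened.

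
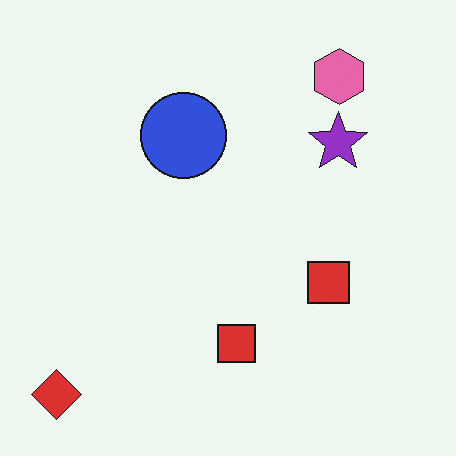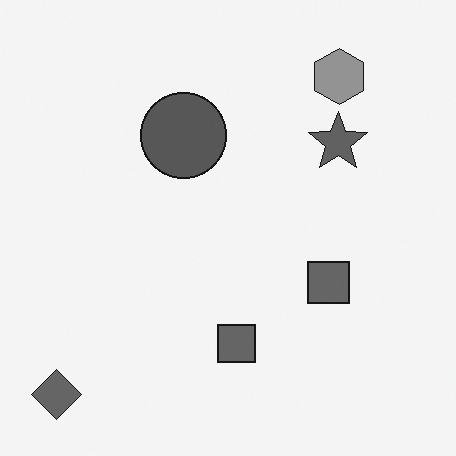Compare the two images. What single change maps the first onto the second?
Converted to grayscale.

All color is removed — every shape is now a shade of grey.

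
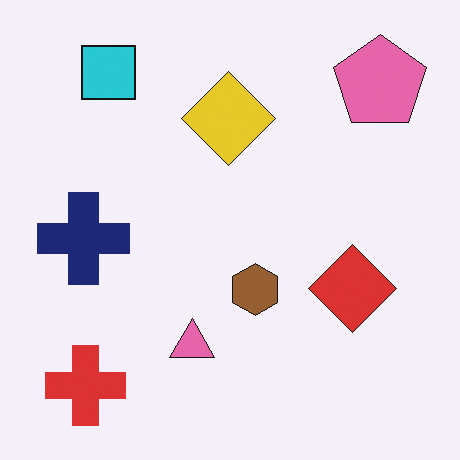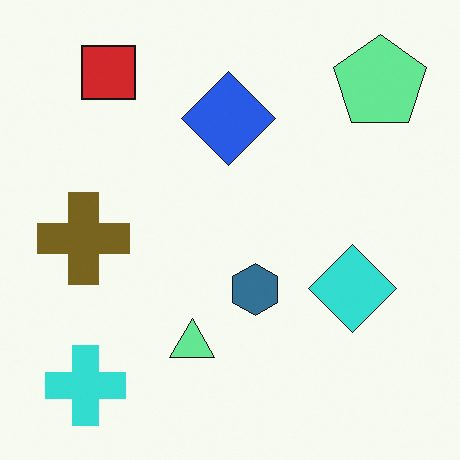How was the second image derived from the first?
This is the original image hue-shifted through roughly half the color wheel.

Every shape's color has rotated by the same amount around the hue wheel — a uniform hue shift.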